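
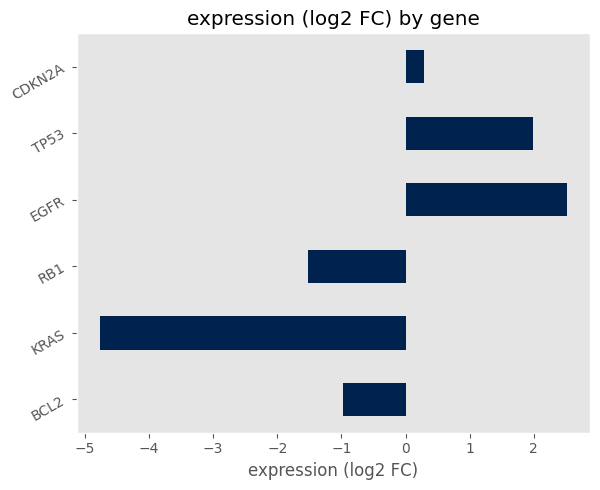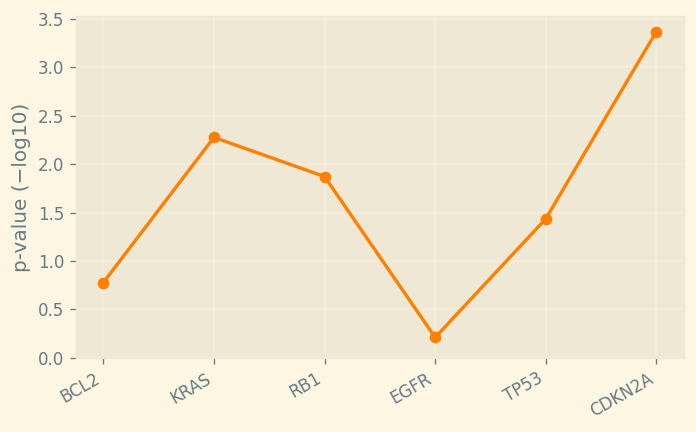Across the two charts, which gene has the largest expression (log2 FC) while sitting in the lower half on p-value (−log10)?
Chart 2 median p-value (−log10) ≈ 1.5; below-median genes: BCL2, EGFR, TP53. Among those, EGFR has the highest expression (log2 FC) (≈ 2.5).

EGFR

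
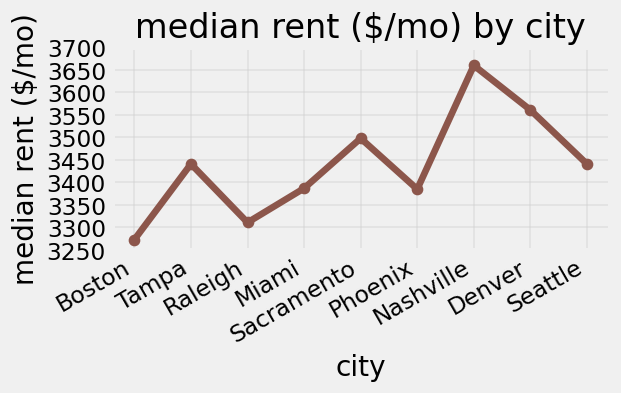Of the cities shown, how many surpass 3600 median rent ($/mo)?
Above 3600: Nashville.

1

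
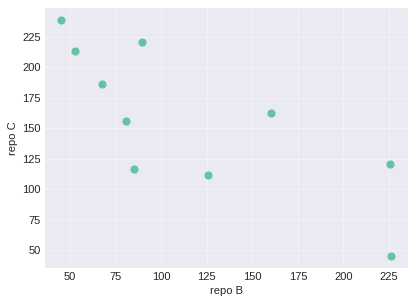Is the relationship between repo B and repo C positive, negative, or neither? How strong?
negative, strong

Points are negatively correlated; strong (|r| ≈ 0.8).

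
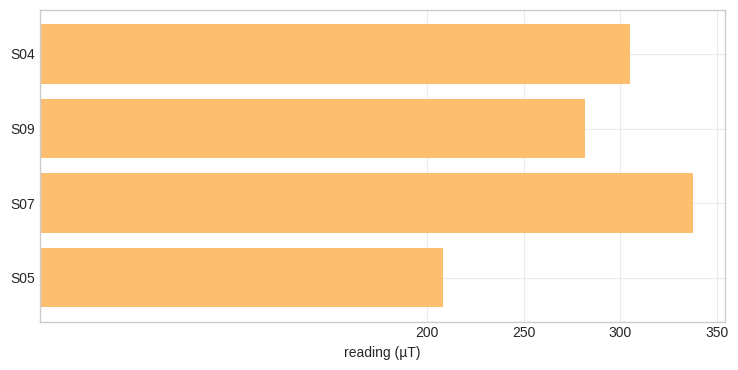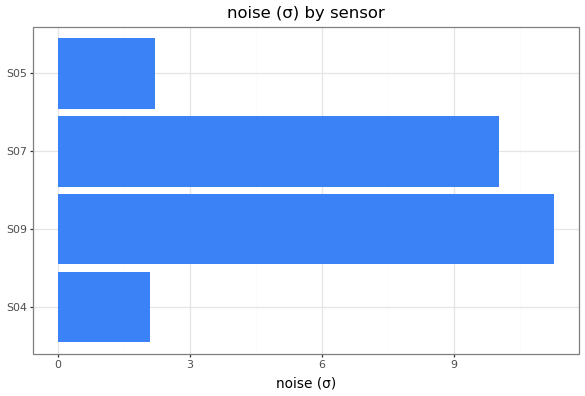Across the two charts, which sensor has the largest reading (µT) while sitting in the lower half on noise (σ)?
Chart 2 median noise (σ) ≈ 6; below-median sensors: S04, S05. Among those, S04 has the highest reading (µT) (≈ 300).

S04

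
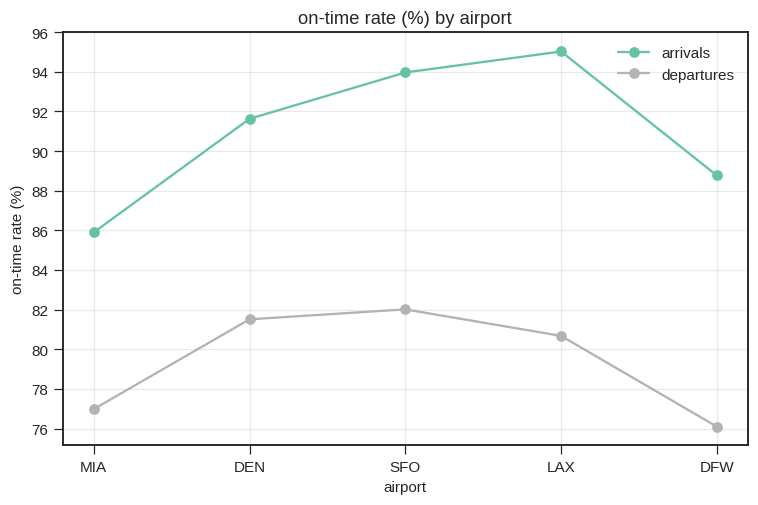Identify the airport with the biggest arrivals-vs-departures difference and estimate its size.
LAX: arrivals ≈ 96, departures ≈ 80 → gap ≈ 16. Next-largest (DFW) is only ≈ 12.

LAX, ≈ 16 %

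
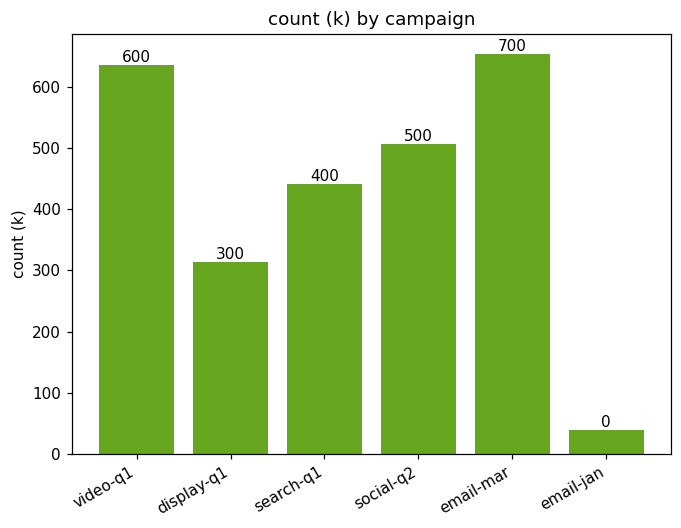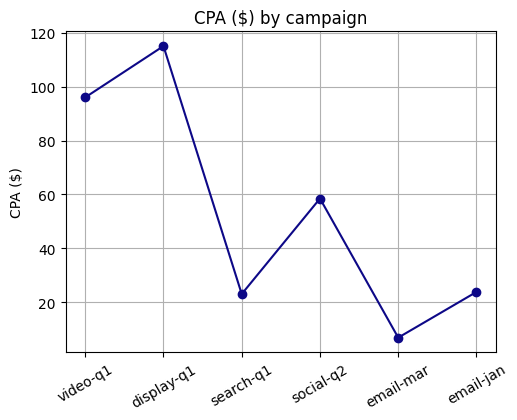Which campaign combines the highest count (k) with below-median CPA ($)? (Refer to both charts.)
email-mar

Chart 2 median CPA ($) ≈ 40; below-median campaigns: search-q1, email-mar, email-jan. Among those, email-mar has the highest count (k) (≈ 700).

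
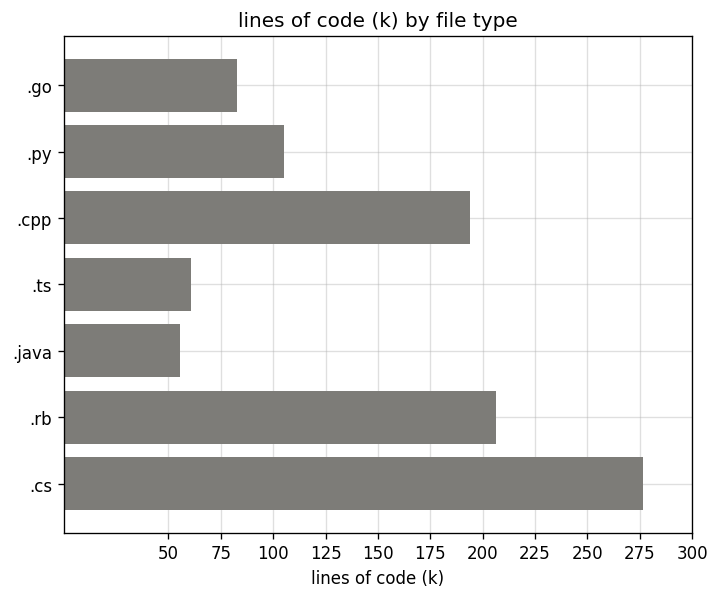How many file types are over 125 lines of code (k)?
Above 125: .cpp, .rb, .cs.

3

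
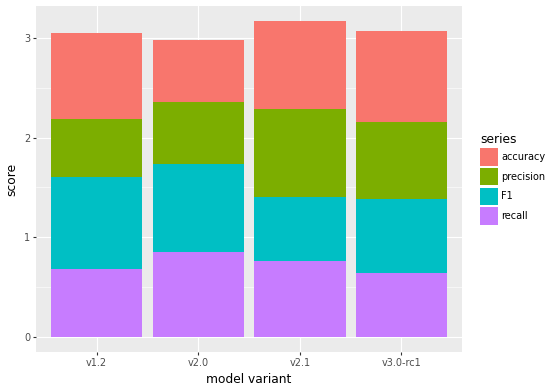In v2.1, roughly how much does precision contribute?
precision top ≈ 2.5, bottom ≈ 1.5; segment ≈ 1.0.

≈ 1.0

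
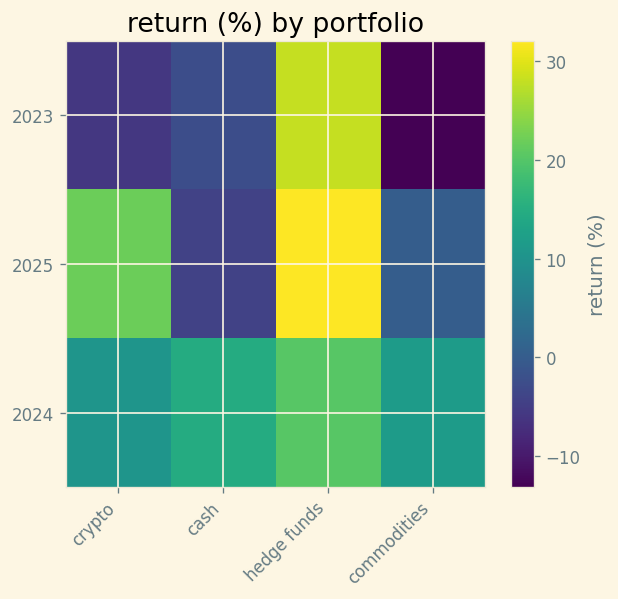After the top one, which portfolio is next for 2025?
crypto

Top 3 for 2025: hedge funds ≈ 30, crypto ≈ 20, commodities ≈ 0.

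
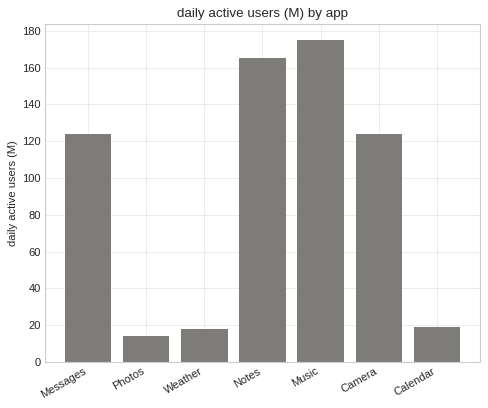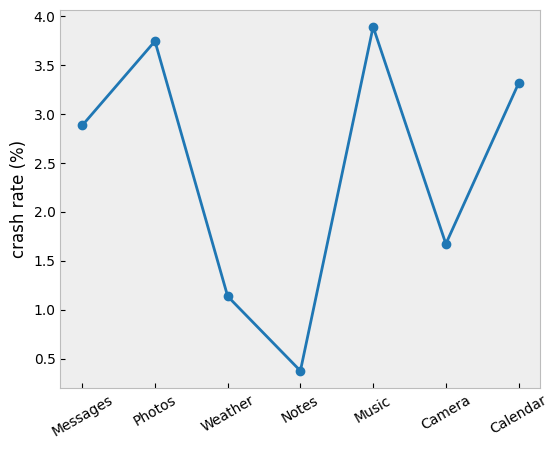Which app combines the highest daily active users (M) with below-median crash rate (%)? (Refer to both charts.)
Chart 2 median crash rate (%) ≈ 3; below-median apps: Weather, Notes, Camera. Among those, Notes has the highest daily active users (M) (≈ 160).

Notes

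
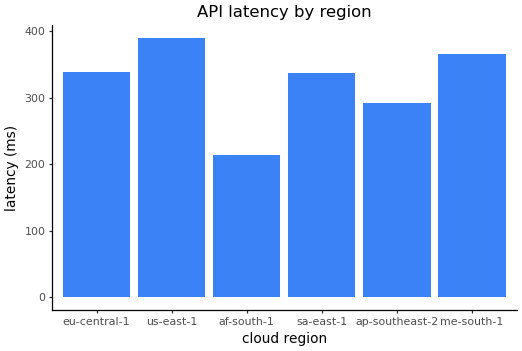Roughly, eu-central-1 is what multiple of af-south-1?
eu-central-1 ≈ 350, af-south-1 ≈ 200; 350/200 ≈ 1.75.

≈ 1.75×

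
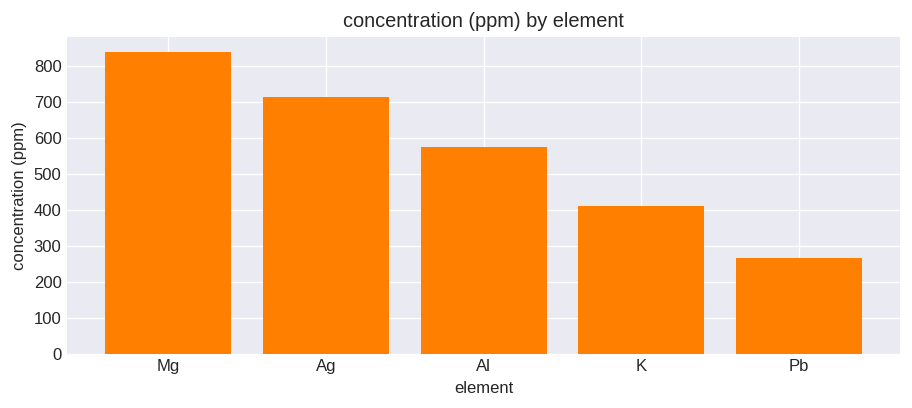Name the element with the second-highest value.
Top 3: Mg ≈ 800, Ag ≈ 700, Al ≈ 600.

Ag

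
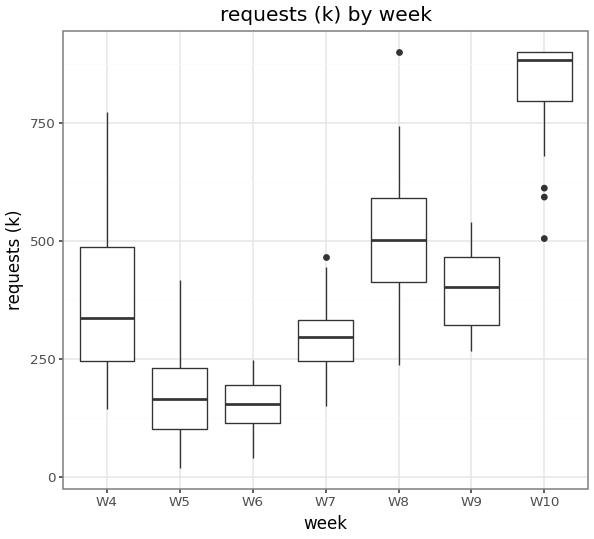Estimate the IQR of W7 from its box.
≈ 100

Q3 ≈ 300, Q1 ≈ 200; IQR ≈ 100.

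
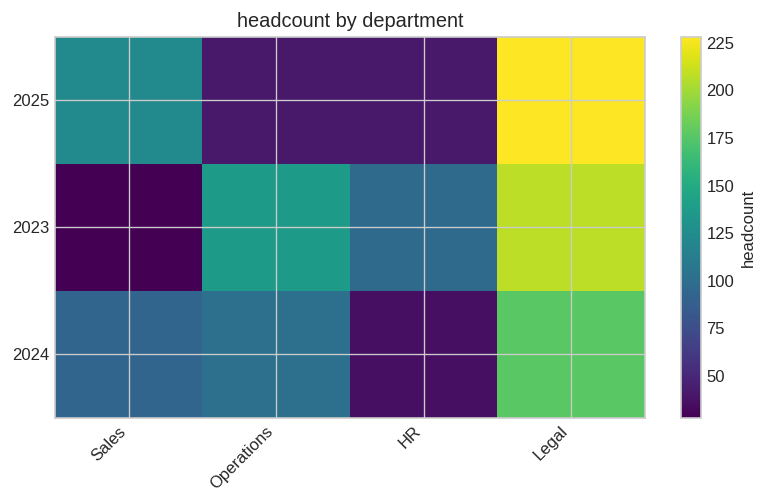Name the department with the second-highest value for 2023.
Top 3 for 2023: Legal ≈ 200, Operations ≈ 140, HR ≈ 100.

Operations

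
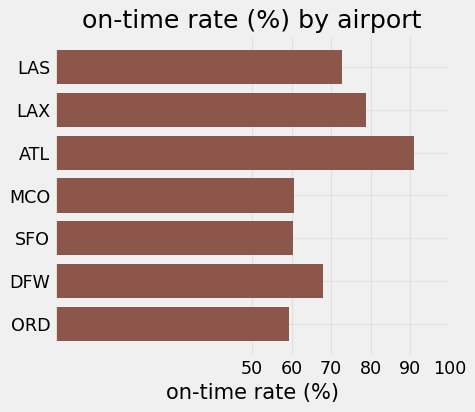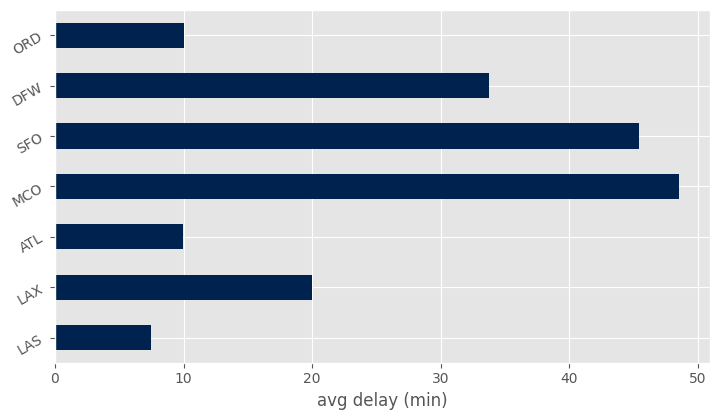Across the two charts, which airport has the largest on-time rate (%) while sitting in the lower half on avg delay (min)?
Chart 2 median avg delay (min) ≈ 20; below-median airports: LAS, ATL, ORD. Among those, ATL has the highest on-time rate (%) (≈ 90).

ATL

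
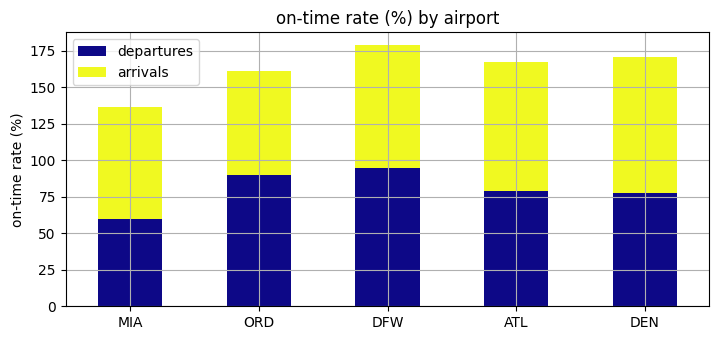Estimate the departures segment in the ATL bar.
≈ 80

departures top ≈ 80, bottom ≈ 0; segment ≈ 80.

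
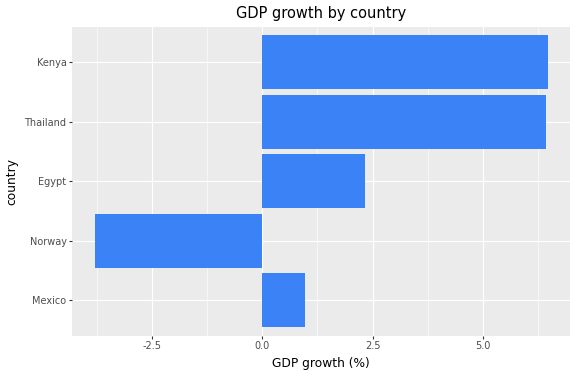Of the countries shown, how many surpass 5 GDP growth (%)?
Above 5: Thailand, Kenya.

2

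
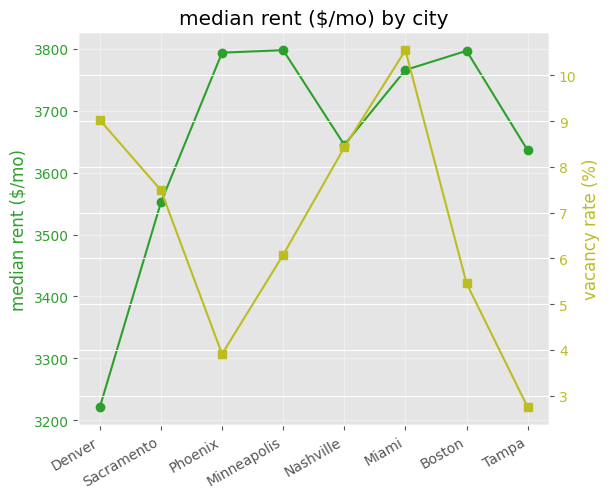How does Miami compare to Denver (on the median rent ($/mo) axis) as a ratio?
≈ 1.17×

Miami ≈ 3750, Denver ≈ 3200; 3750/3200 ≈ 1.17.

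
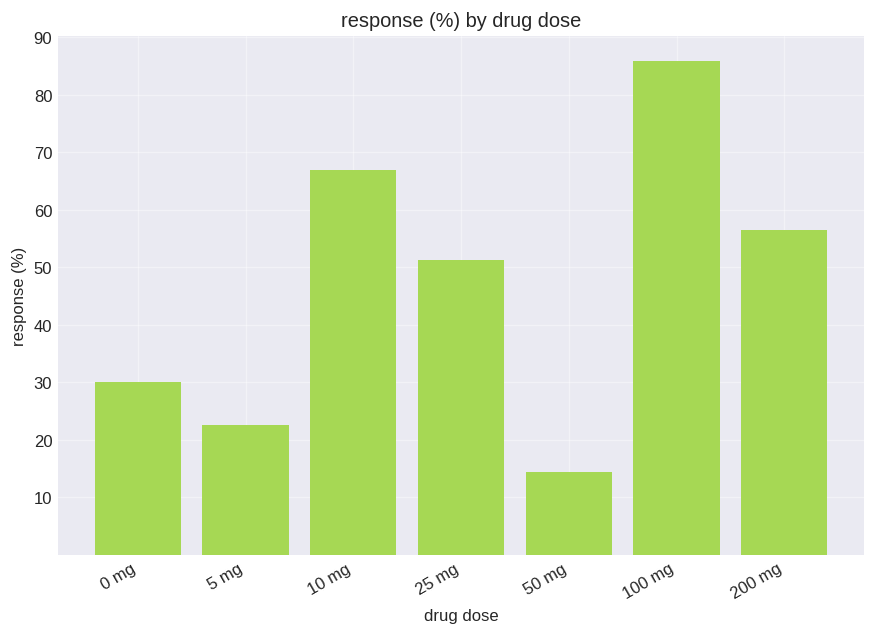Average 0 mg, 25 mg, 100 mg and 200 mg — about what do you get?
(30 + 50 + 90 + 60) / 4 ≈ 58.

≈ 58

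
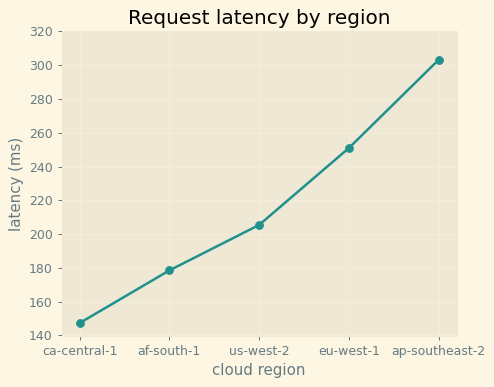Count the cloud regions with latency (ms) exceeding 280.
Above 280: ap-southeast-2.

1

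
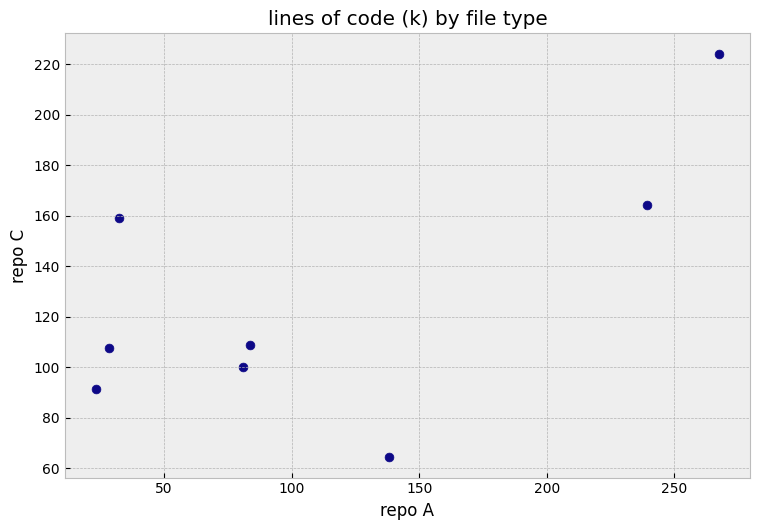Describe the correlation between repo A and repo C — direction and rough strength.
positive, moderate

Points are positively correlated; moderate (|r| ≈ 0.6).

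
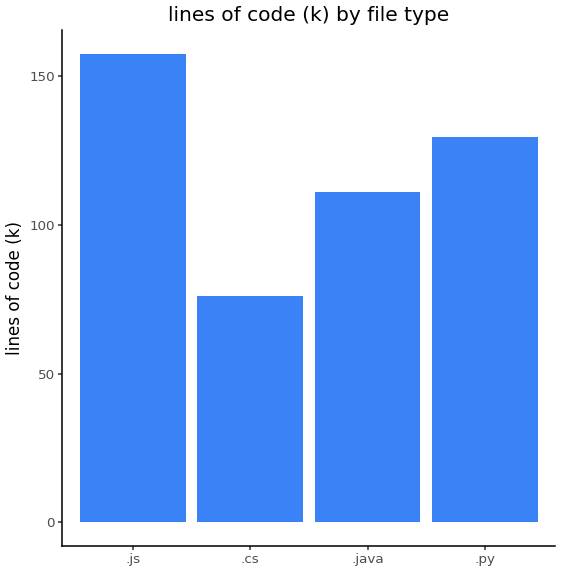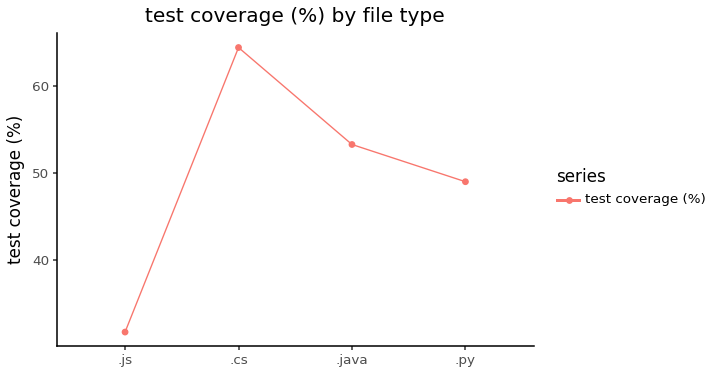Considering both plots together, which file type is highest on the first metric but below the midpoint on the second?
.js

Chart 2 median test coverage (%) ≈ 50; below-median file types: .js, .py. Among those, .js has the highest lines of code (k) (≈ 160).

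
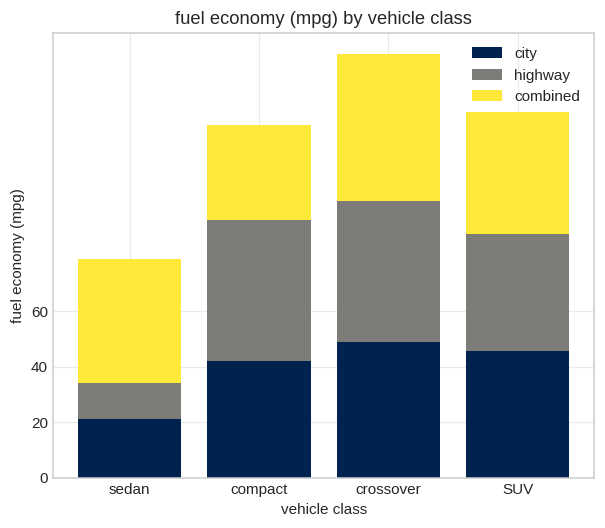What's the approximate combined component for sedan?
≈ 40

combined top ≈ 80, bottom ≈ 40; segment ≈ 40.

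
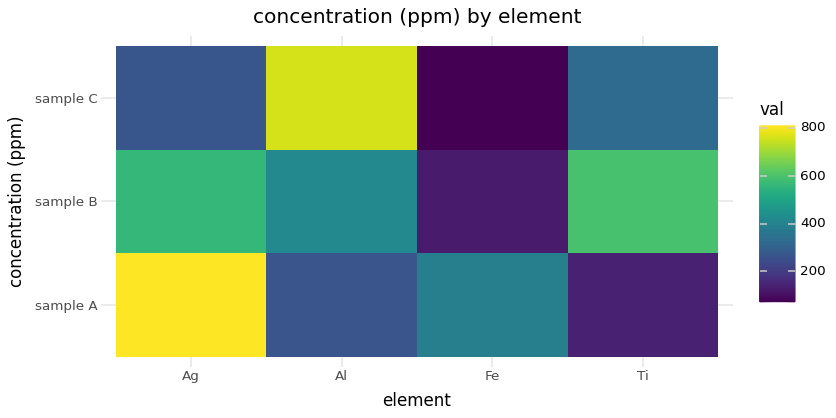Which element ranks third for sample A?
Top 4 for sample A: Ag ≈ 800, Fe ≈ 400, Al ≈ 300, Ti ≈ 100.

Al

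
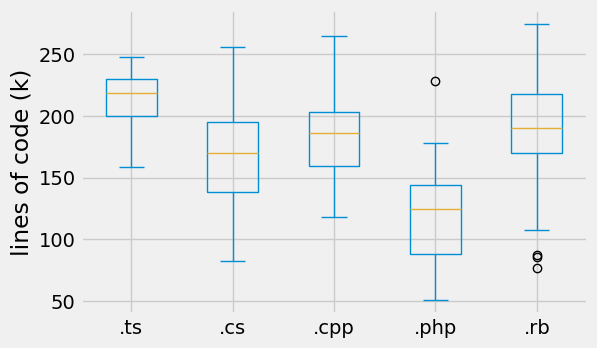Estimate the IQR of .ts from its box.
≈ 30

Q3 ≈ 230, Q1 ≈ 200; IQR ≈ 30.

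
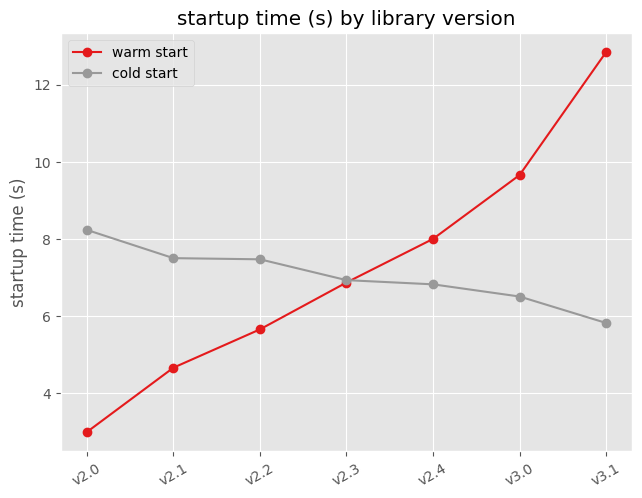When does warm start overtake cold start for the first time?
v2.3: warm start ≈ 7 vs cold start ≈ 7 (not yet); v2.4: warm start ≈ 8 vs cold start ≈ 7 (first crossover).

v2.4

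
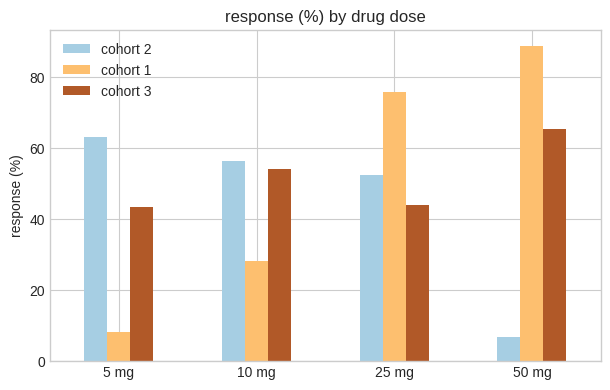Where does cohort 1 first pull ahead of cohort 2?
25 mg

10 mg: cohort 1 ≈ 30 vs cohort 2 ≈ 60 (not yet); 25 mg: cohort 1 ≈ 80 vs cohort 2 ≈ 50 (first crossover).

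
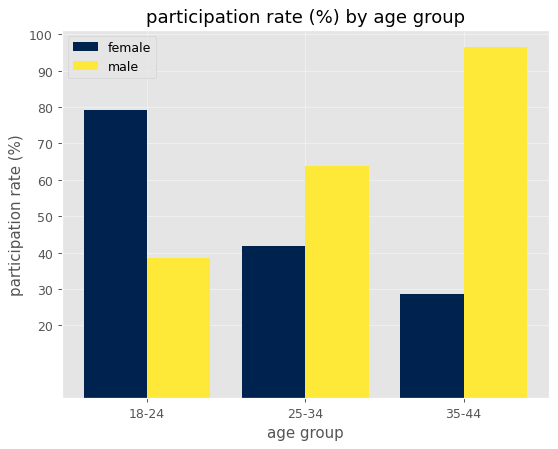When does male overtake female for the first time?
18-24: male ≈ 40 vs female ≈ 80 (not yet); 25-34: male ≈ 60 vs female ≈ 40 (first crossover).

25-34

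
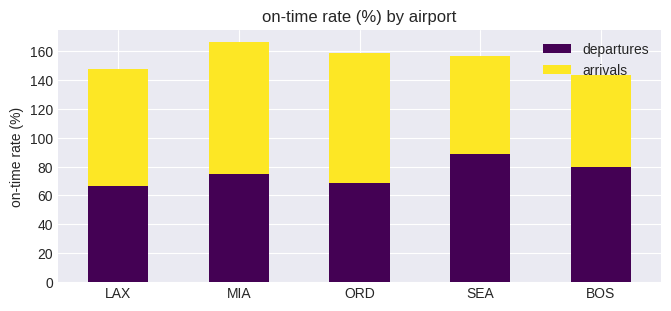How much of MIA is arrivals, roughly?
arrivals top ≈ 160, bottom ≈ 80; segment ≈ 80.

≈ 80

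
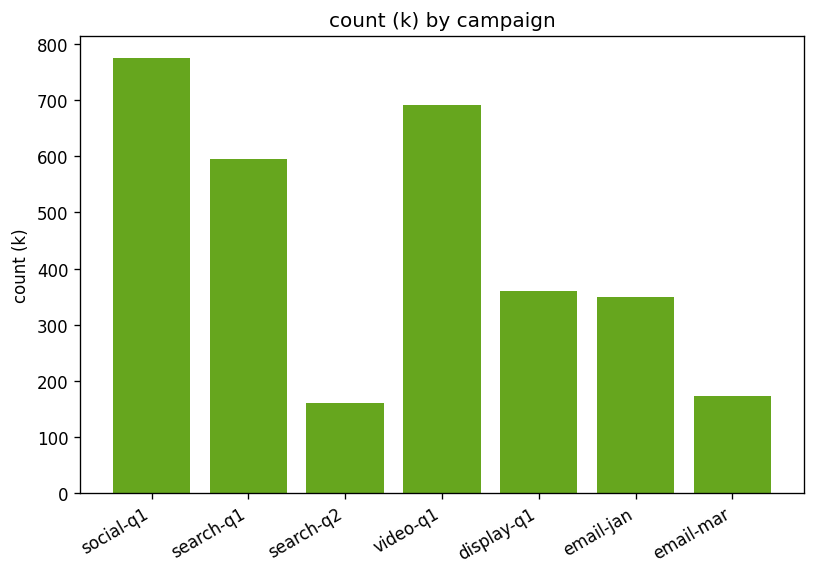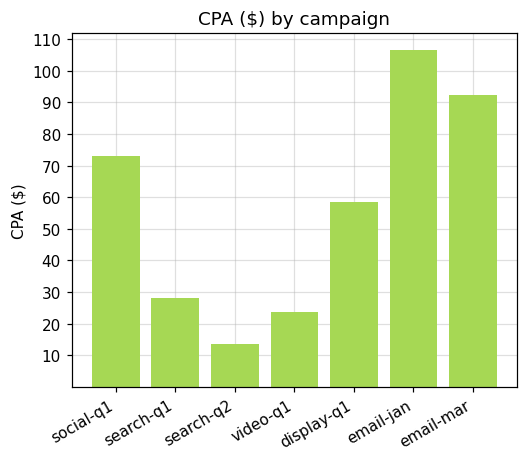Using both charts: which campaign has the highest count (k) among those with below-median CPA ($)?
Chart 2 median CPA ($) ≈ 60; below-median campaigns: search-q1, search-q2, video-q1. Among those, video-q1 has the highest count (k) (≈ 700).

video-q1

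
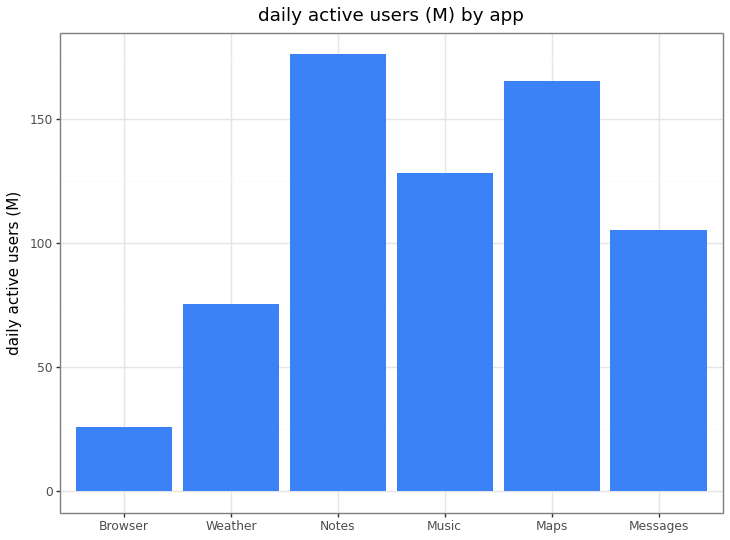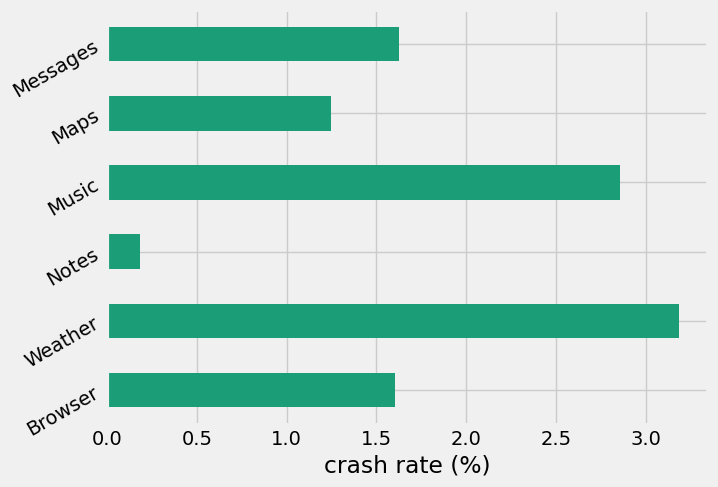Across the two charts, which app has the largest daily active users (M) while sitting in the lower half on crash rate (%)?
Notes

Chart 2 median crash rate (%) ≈ 1.5; below-median apps: Browser, Notes, Maps. Among those, Notes has the highest daily active users (M) (≈ 180).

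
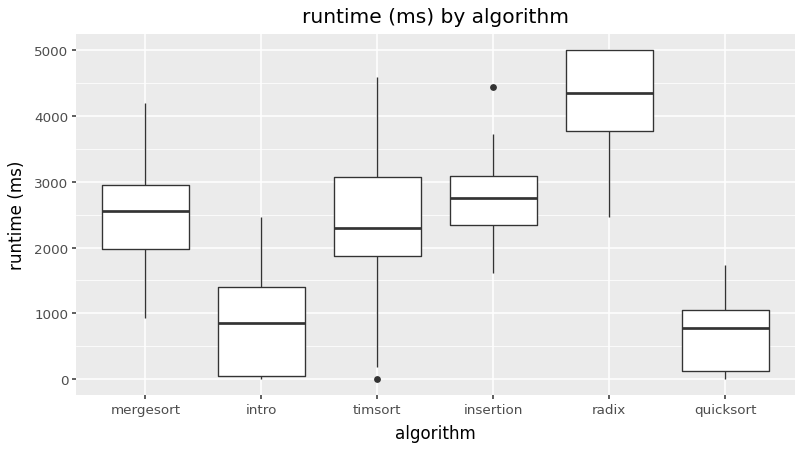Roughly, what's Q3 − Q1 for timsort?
≈ 1000

Q3 ≈ 3000, Q1 ≈ 2000; IQR ≈ 1000.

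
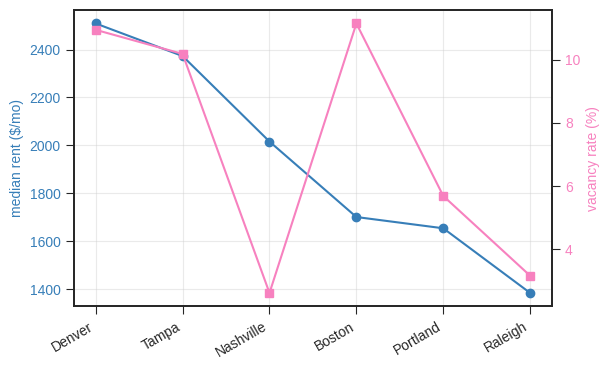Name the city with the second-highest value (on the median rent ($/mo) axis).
Top 3 (on the median rent ($/mo) axis): Denver ≈ 2500, Tampa ≈ 2400, Nashville ≈ 2000.

Tampa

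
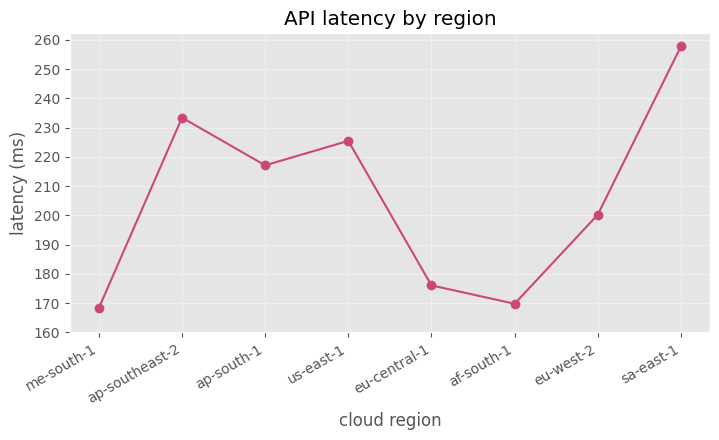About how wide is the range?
Max sa-east-1 ≈ 260, min me-south-1 ≈ 170; range ≈ 90.

≈ 90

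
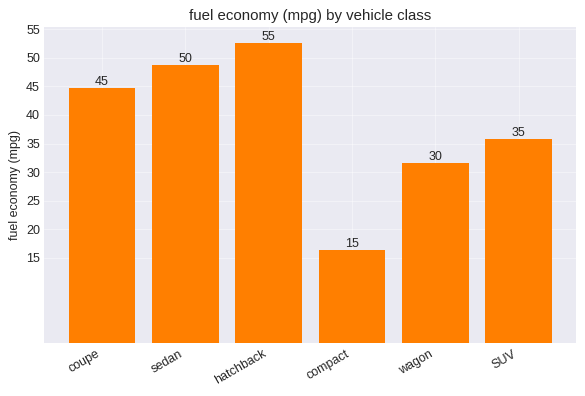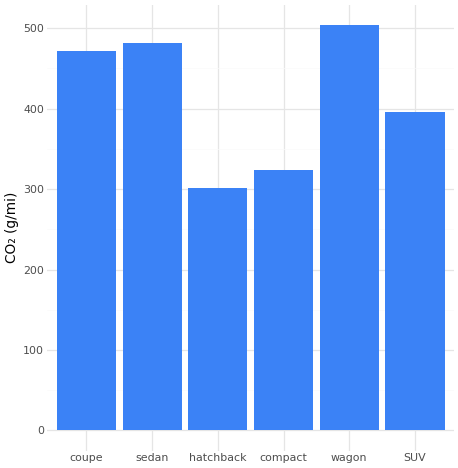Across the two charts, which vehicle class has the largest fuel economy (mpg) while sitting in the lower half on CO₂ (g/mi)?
Chart 2 median CO₂ (g/mi) ≈ 450; below-median vehicle classes: hatchback, compact, SUV. Among those, hatchback has the highest fuel economy (mpg) (≈ 55).

hatchback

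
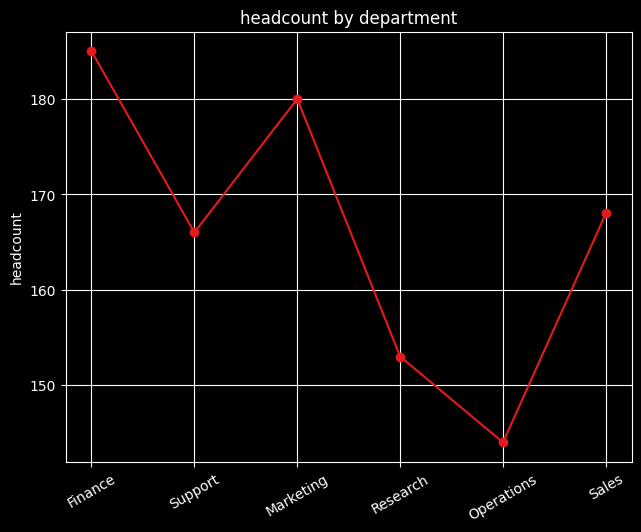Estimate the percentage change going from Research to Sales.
≈ +9.7%

Research ≈ 155, Sales ≈ 170; (170 − 155) / 155 ≈ +9.7%.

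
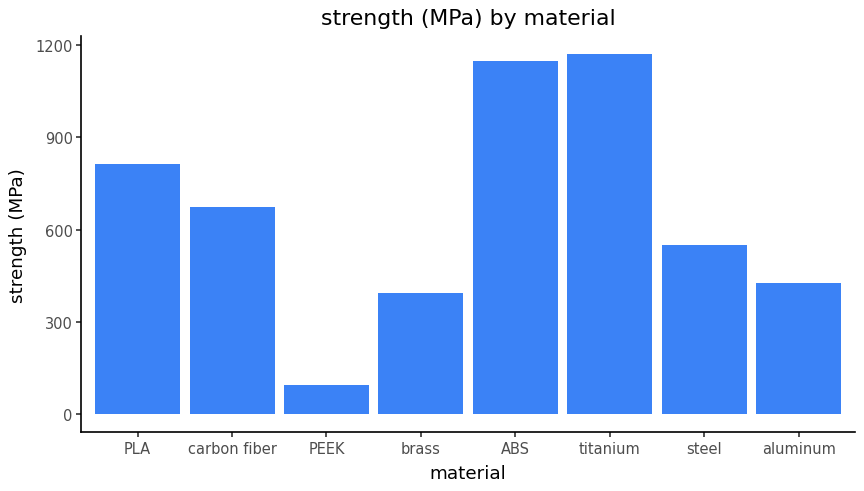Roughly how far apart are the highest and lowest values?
≈ 1100

Max titanium ≈ 1200, min PEEK ≈ 100; range ≈ 1100.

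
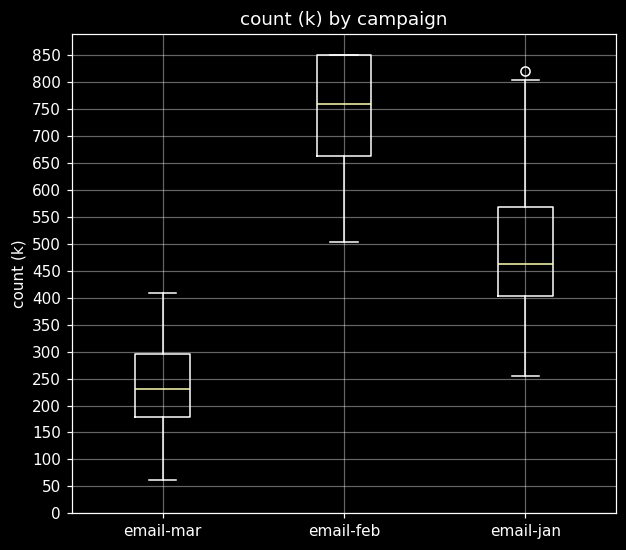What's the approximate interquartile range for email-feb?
≈ 200

Q3 ≈ 850, Q1 ≈ 650; IQR ≈ 200.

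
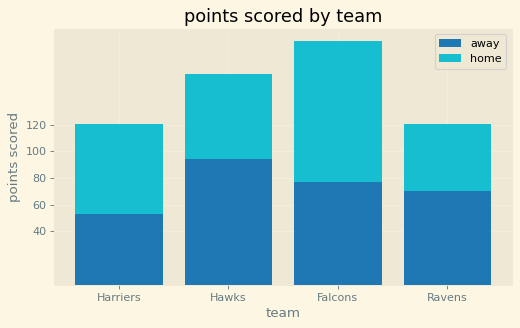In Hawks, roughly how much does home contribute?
home top ≈ 160, bottom ≈ 100; segment ≈ 60.

≈ 60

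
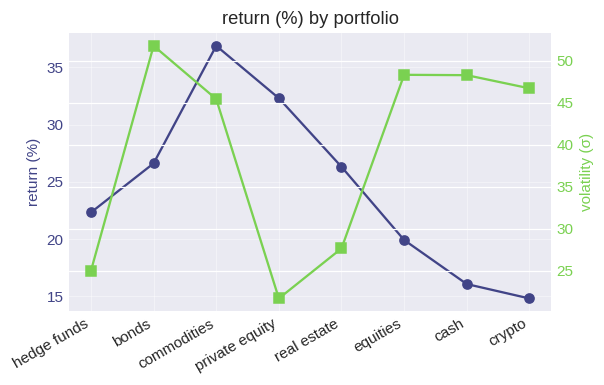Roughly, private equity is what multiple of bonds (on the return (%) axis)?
≈ 1.23×

private equity ≈ 32, bonds ≈ 26; 32/26 ≈ 1.23.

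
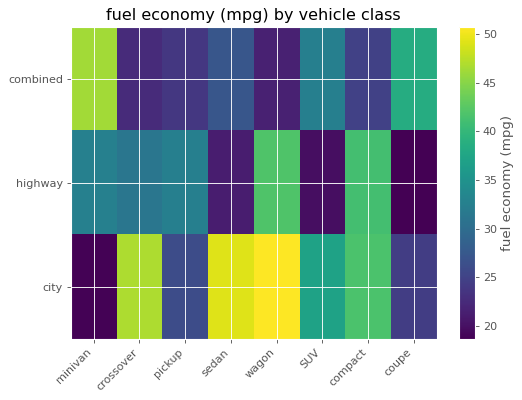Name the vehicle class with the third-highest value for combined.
SUV

Top 4 for combined: minivan ≈ 45, coupe ≈ 40, SUV ≈ 30, sedan ≈ 25.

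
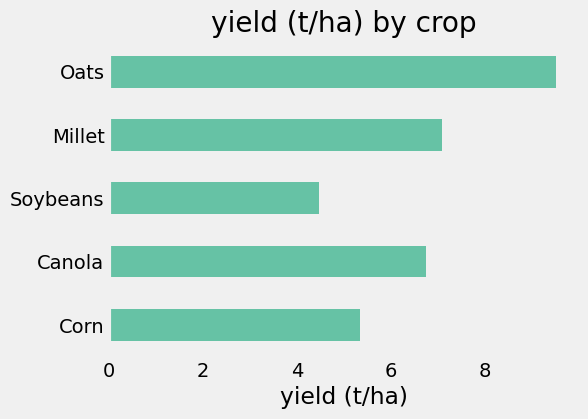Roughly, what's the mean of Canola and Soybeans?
≈ 6

(7 + 4) / 2 ≈ 6.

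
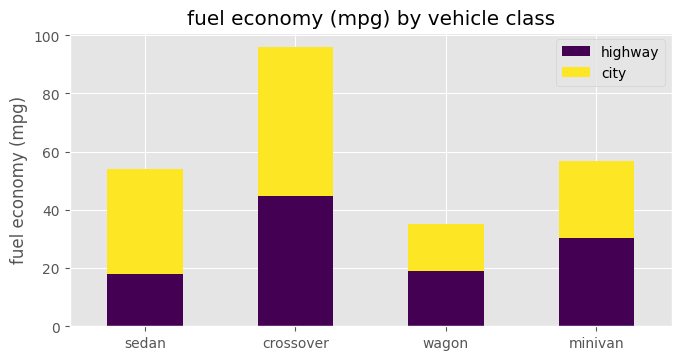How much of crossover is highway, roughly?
≈ 40

highway top ≈ 40, bottom ≈ 0; segment ≈ 40.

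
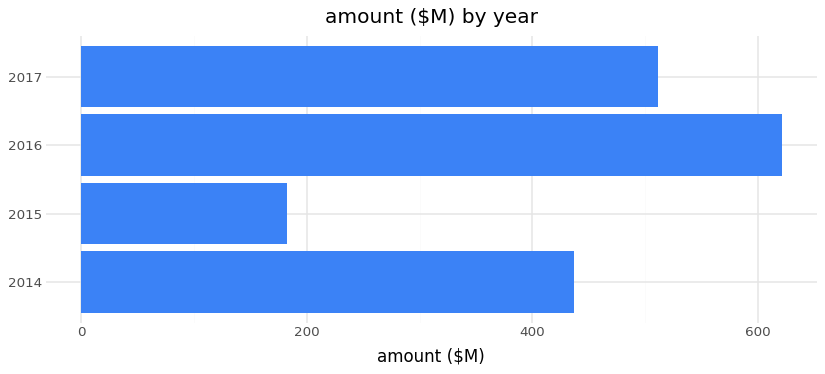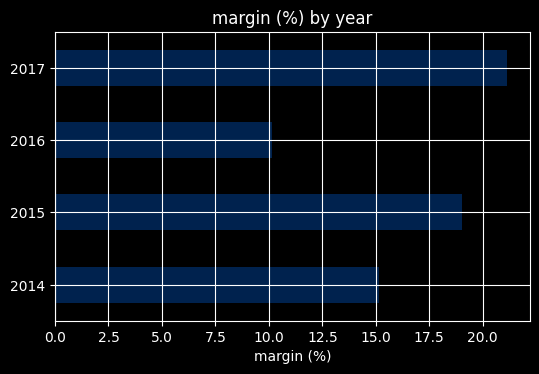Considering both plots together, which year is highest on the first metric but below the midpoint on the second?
Chart 2 median margin (%) ≈ 18; below-median years: 2014, 2016. Among those, 2016 has the highest amount ($M) (≈ 600).

2016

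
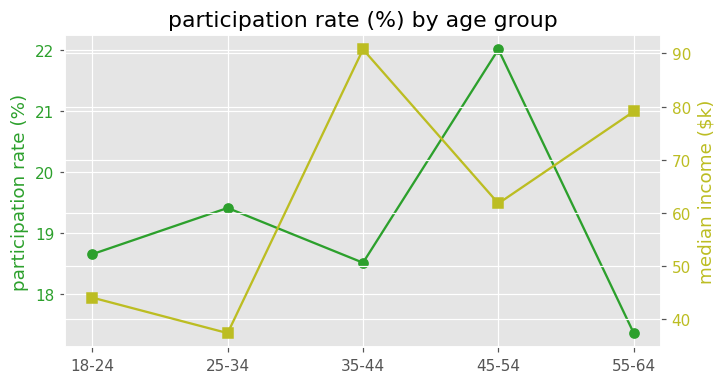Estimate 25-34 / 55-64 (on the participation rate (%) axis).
≈ 1.11×

25-34 ≈ 19.5, 55-64 ≈ 17.5; 19.5/17.5 ≈ 1.11.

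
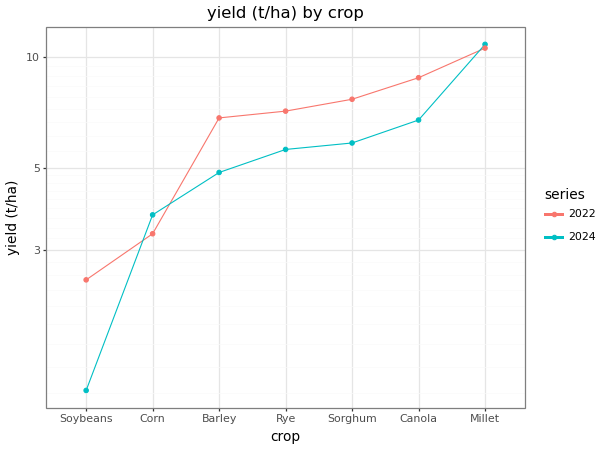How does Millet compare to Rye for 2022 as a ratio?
Millet ≈ 11, Rye ≈ 7; 11/7 ≈ 1.57.

≈ 1.57×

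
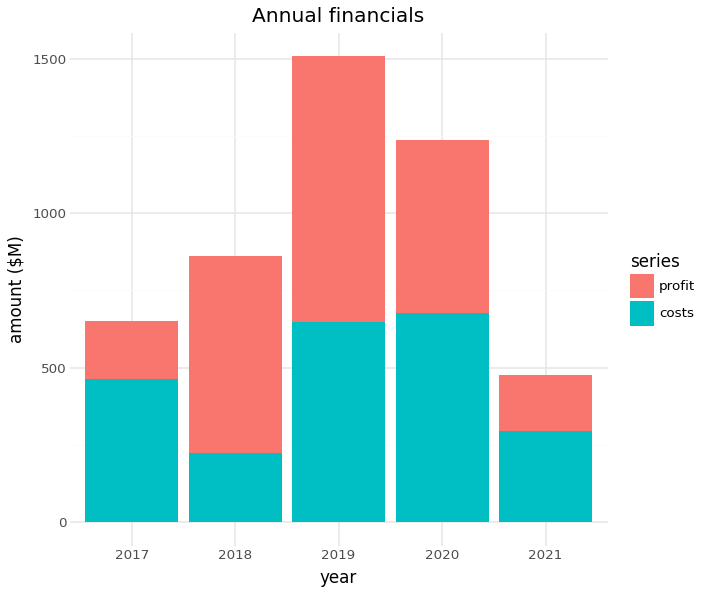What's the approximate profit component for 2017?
profit top ≈ 600, bottom ≈ 400; segment ≈ 200.

≈ 200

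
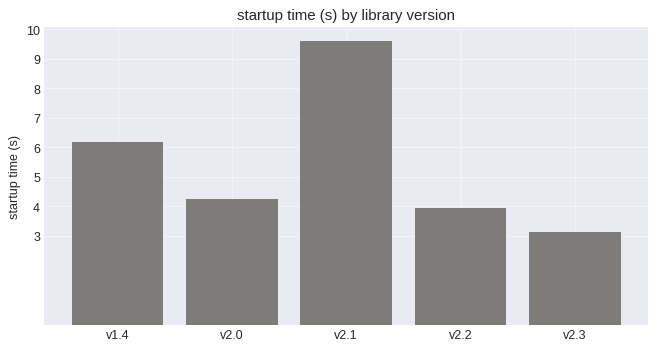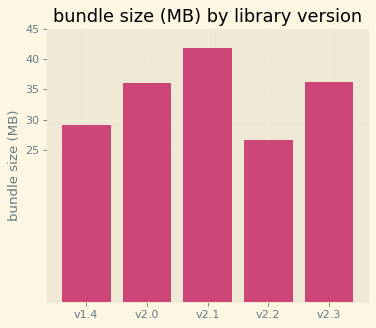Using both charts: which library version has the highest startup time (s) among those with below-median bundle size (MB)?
v1.4

Chart 2 median bundle size (MB) ≈ 35; below-median library versions: v1.4, v2.2. Among those, v1.4 has the highest startup time (s) (≈ 6).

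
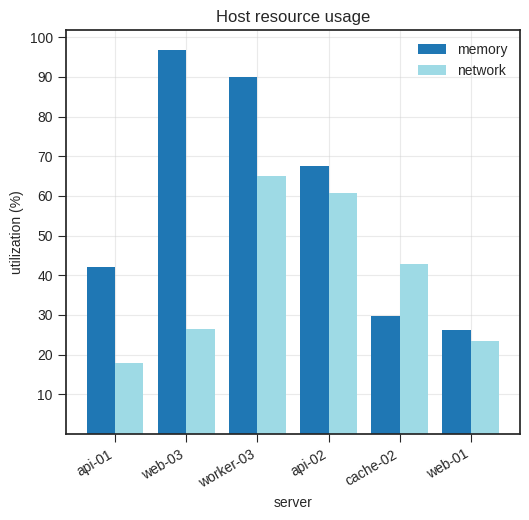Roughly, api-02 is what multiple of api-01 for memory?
api-02 ≈ 70, api-01 ≈ 40; 70/40 ≈ 1.75.

≈ 1.75×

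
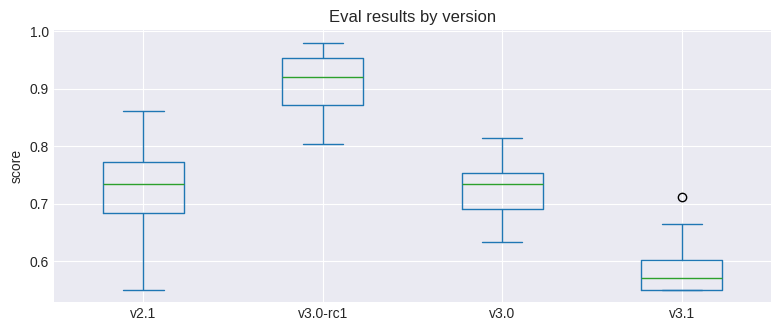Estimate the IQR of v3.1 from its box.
Q3 ≈ 0.60, Q1 ≈ 0.55; IQR ≈ 0.05.

≈ 0.05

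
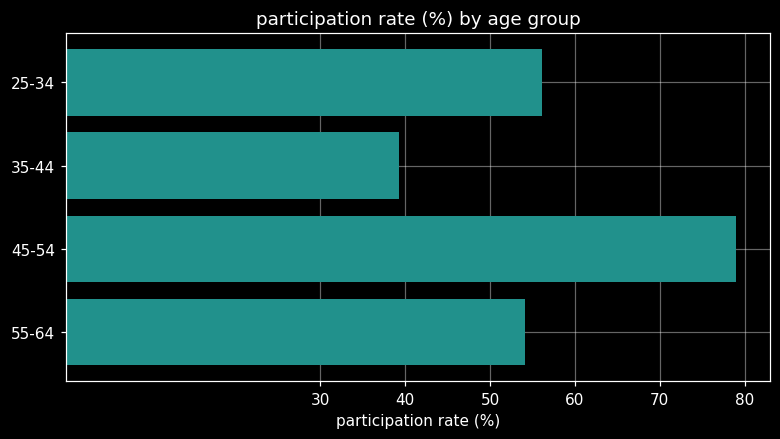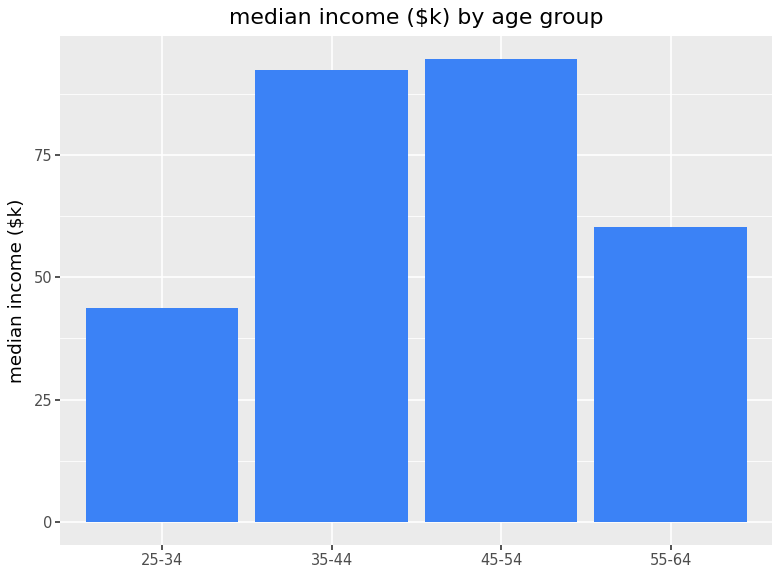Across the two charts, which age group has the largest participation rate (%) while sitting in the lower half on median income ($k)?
25-34

Chart 2 median median income ($k) ≈ 80; below-median age groups: 25-34, 55-64. Among those, 25-34 has the highest participation rate (%) (≈ 60).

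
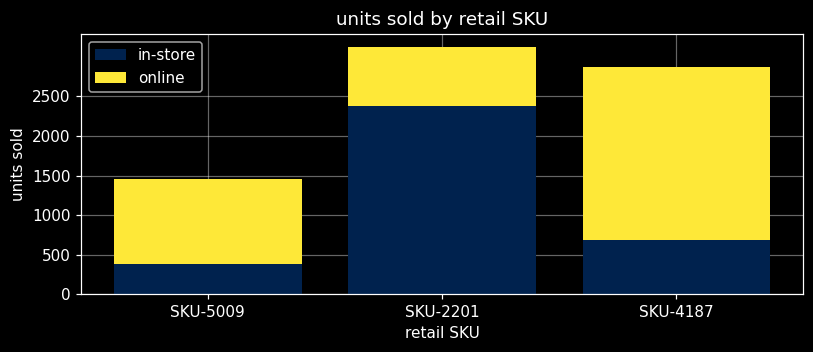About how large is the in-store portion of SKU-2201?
in-store top ≈ 2500, bottom ≈ 0; segment ≈ 2500.

≈ 2500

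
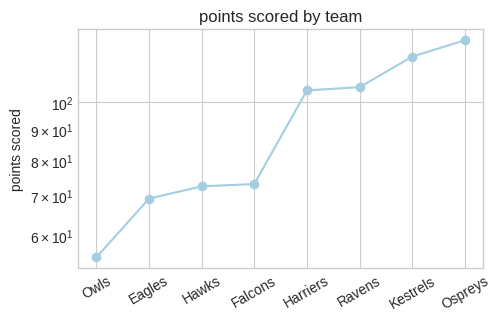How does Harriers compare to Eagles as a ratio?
≈ 1.43×

Harriers ≈ 100, Eagles ≈ 70; 100/70 ≈ 1.43.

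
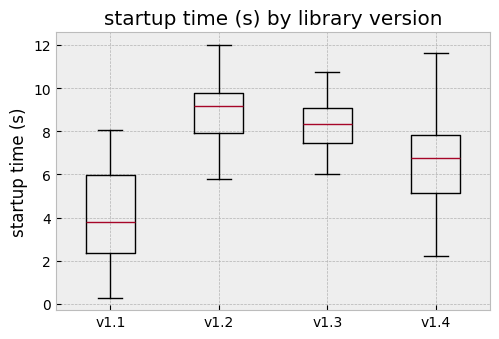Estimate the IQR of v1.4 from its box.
Q3 ≈ 8.0, Q1 ≈ 5.0; IQR ≈ 3.0.

≈ 3.0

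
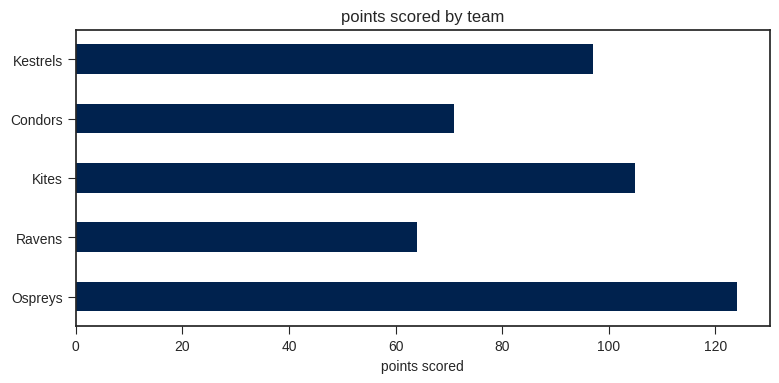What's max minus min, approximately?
≈ 60

Max Ospreys ≈ 120, min Ravens ≈ 60; range ≈ 60.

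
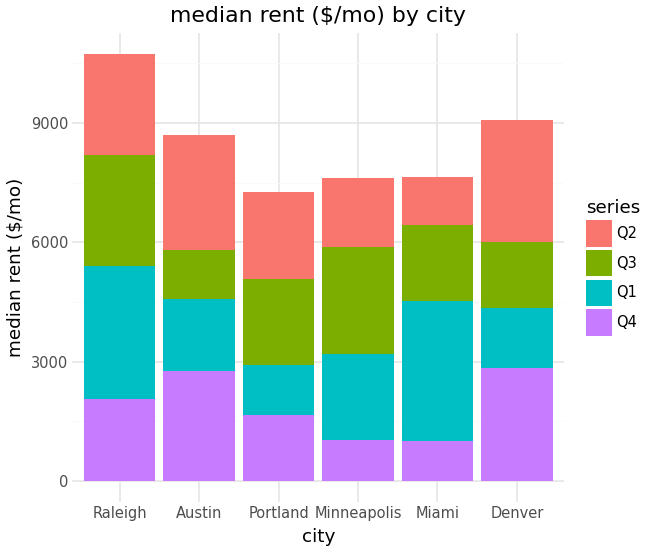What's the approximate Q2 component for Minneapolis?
≈ 2000

Q2 top ≈ 8000, bottom ≈ 6000; segment ≈ 2000.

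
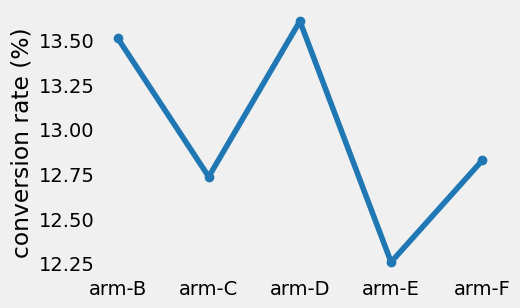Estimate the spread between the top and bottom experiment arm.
≈ 1.4

Max arm-D ≈ 13.6, min arm-E ≈ 12.2; range ≈ 1.4.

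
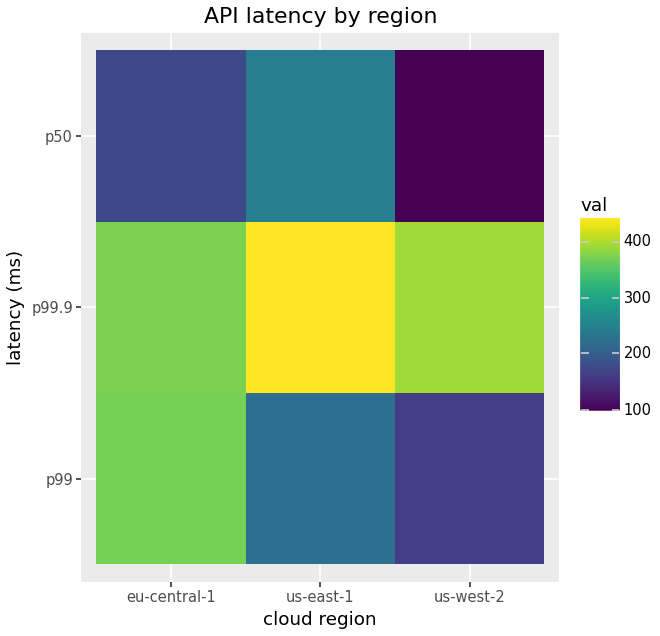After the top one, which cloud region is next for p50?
Top 3 for p50: us-east-1 ≈ 250, eu-central-1 ≈ 150, us-west-2 ≈ 100.

eu-central-1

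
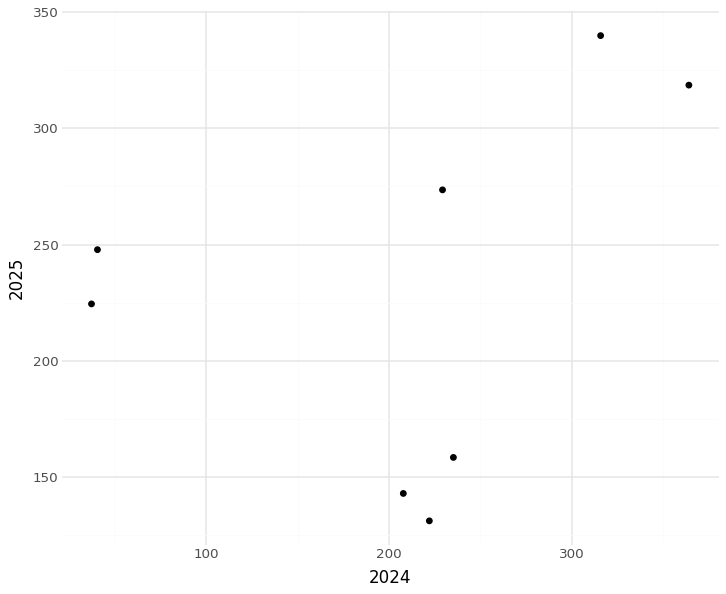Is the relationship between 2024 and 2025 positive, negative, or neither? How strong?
positive, weak

Points are positively correlated; weak (|r| ≈ 0.3).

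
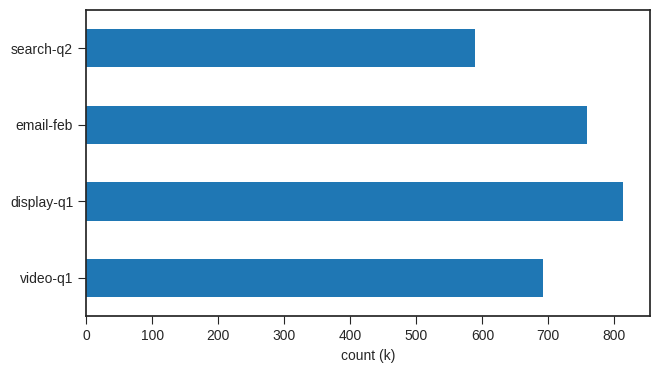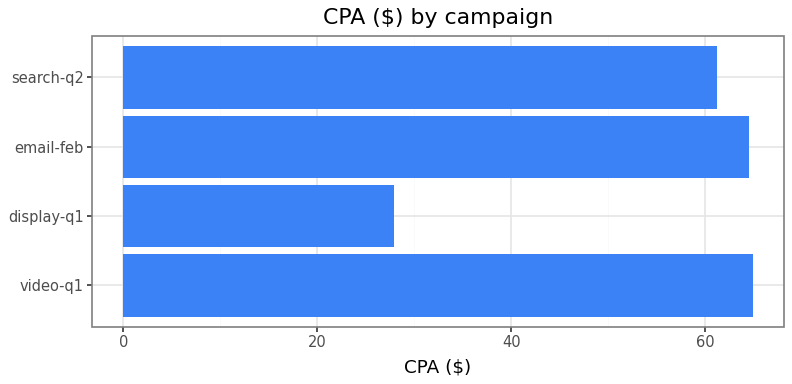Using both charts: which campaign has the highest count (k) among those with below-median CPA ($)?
Chart 2 median CPA ($) ≈ 60; below-median campaigns: display-q1, search-q2. Among those, display-q1 has the highest count (k) (≈ 800).

display-q1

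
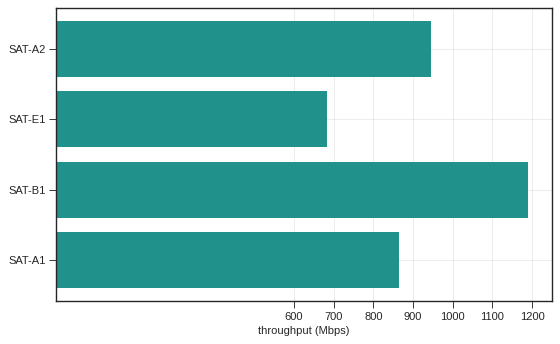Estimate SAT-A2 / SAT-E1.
SAT-A2 ≈ 900, SAT-E1 ≈ 700; 900/700 ≈ 1.29.

≈ 1.29×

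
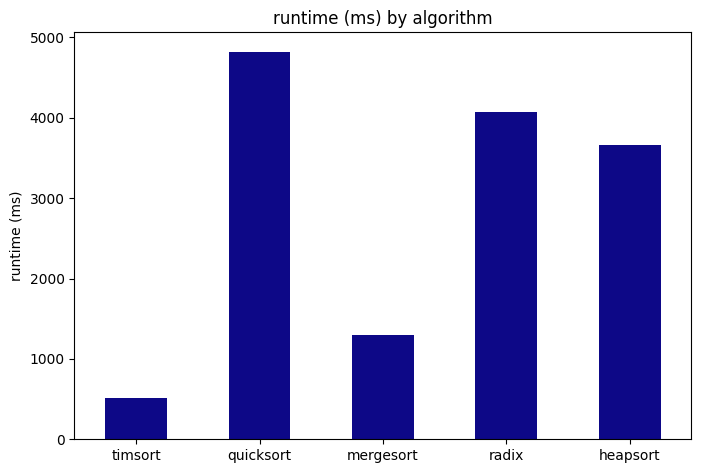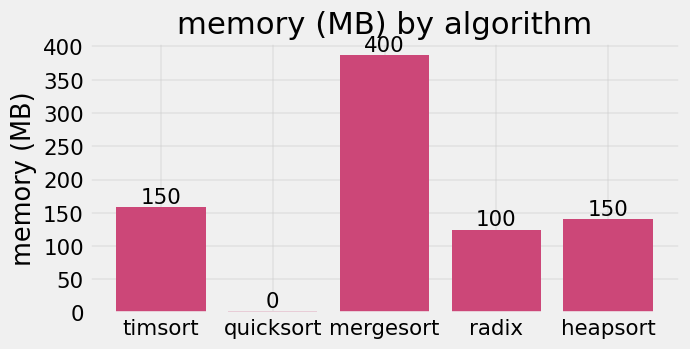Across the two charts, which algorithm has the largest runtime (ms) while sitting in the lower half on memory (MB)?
quicksort

Chart 2 median memory (MB) ≈ 150; below-median algorithms: quicksort, radix. Among those, quicksort has the highest runtime (ms) (≈ 5000).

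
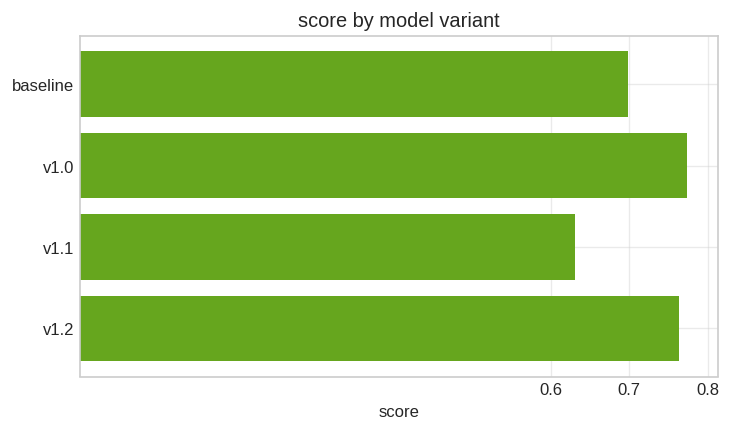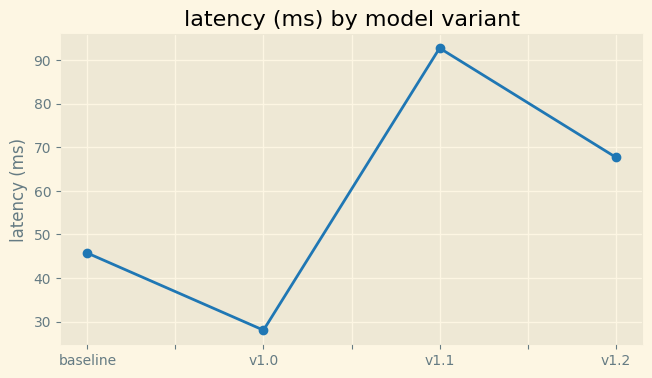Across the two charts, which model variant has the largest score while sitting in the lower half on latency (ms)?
v1.0

Chart 2 median latency (ms) ≈ 60; below-median model variants: baseline, v1.0. Among those, v1.0 has the highest score (≈ 0.8).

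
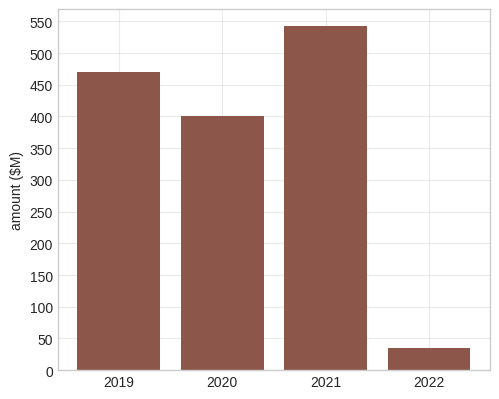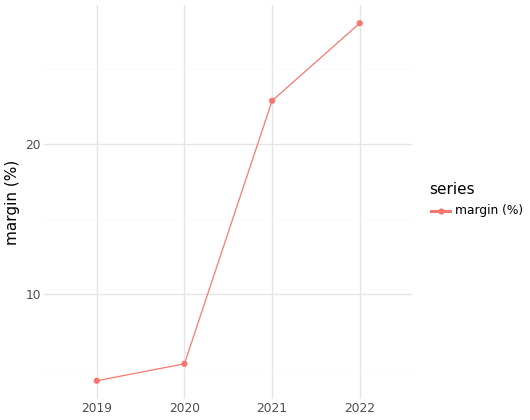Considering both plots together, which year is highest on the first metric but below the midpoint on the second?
Chart 2 median margin (%) ≈ 15; below-median years: 2019, 2020. Among those, 2019 has the highest amount ($M) (≈ 450).

2019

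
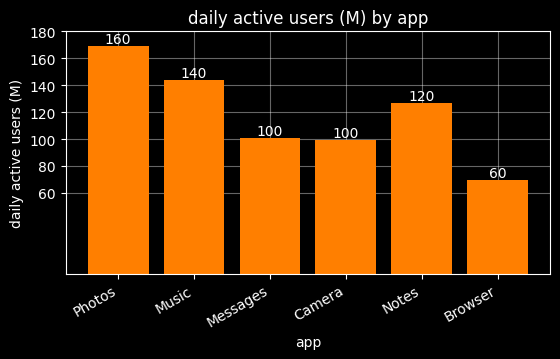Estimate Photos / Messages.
Photos ≈ 160, Messages ≈ 100; 160/100 ≈ 1.6.

≈ 1.6×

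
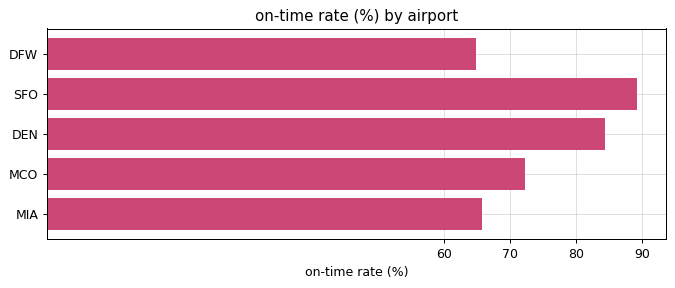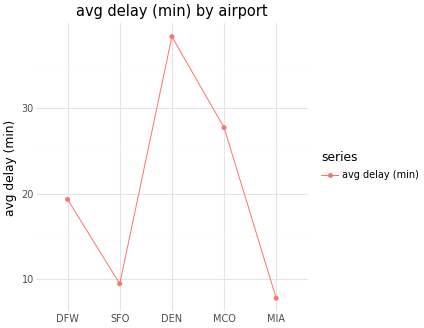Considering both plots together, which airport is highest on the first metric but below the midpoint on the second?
Chart 2 median avg delay (min) ≈ 20; below-median airports: SFO, MIA. Among those, SFO has the highest on-time rate (%) (≈ 90).

SFO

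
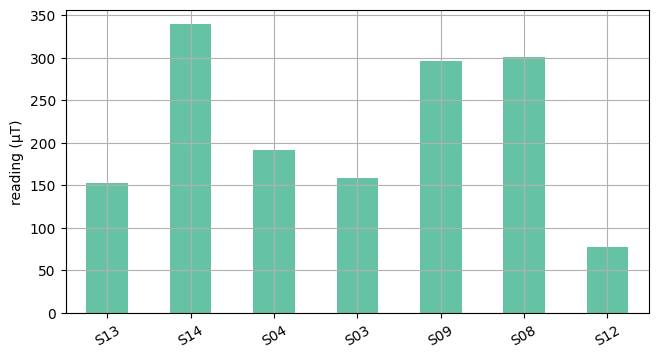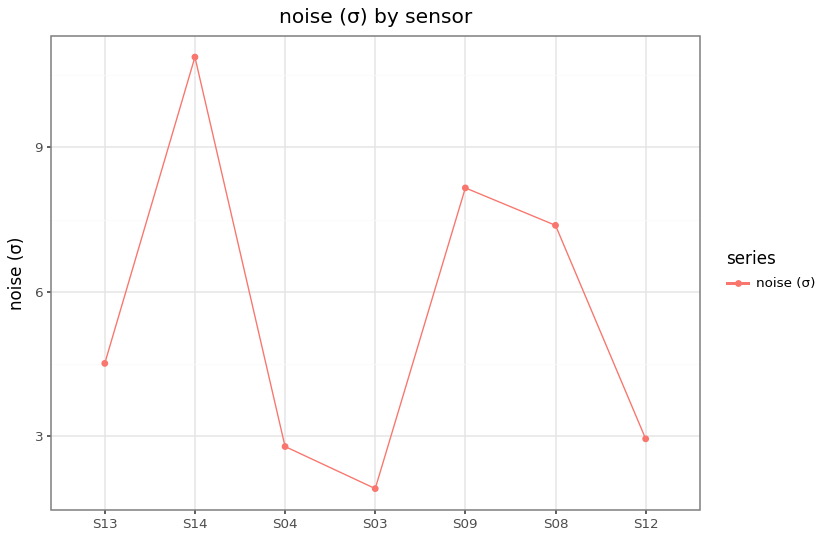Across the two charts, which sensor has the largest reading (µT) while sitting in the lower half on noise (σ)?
S04

Chart 2 median noise (σ) ≈ 5; below-median sensors: S04, S03, S12. Among those, S04 has the highest reading (µT) (≈ 200).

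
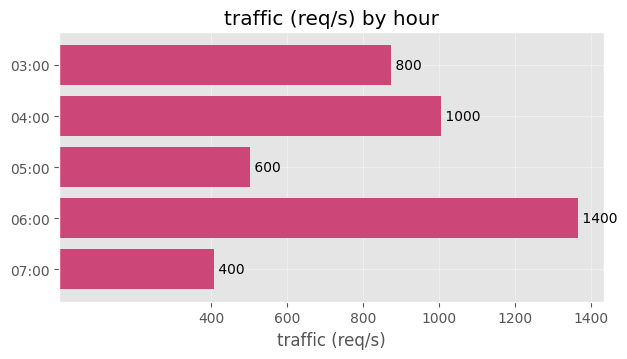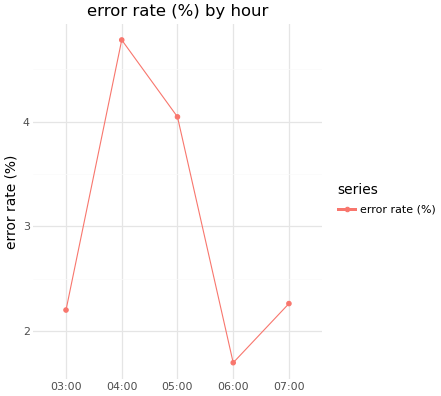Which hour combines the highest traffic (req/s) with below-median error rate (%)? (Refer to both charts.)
06:00

Chart 2 median error rate (%) ≈ 2.5; below-median hours: 03:00, 06:00. Among those, 06:00 has the highest traffic (req/s) (≈ 1400).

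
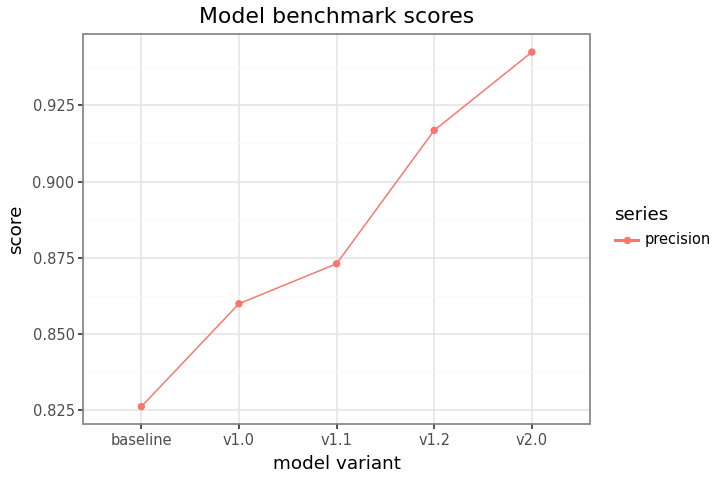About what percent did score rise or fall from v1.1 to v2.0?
v1.1 ≈ 0.87, v2.0 ≈ 0.94; (0.94 − 0.87) / 0.87 ≈ +8%.

≈ +8%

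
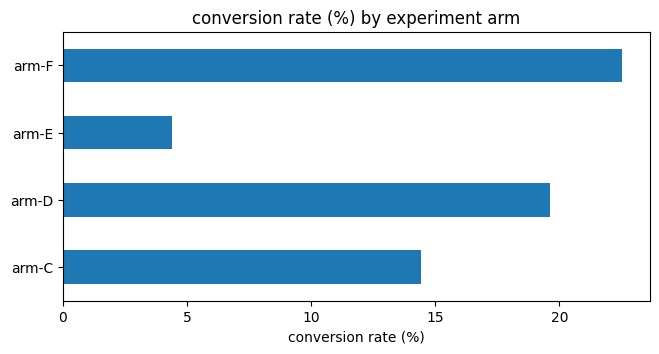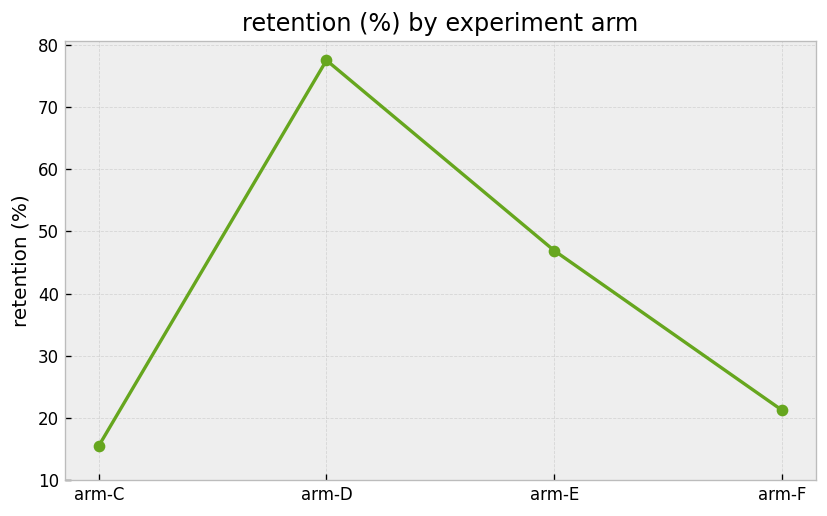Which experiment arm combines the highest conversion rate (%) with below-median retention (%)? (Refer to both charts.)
Chart 2 median retention (%) ≈ 30; below-median experiment arms: arm-C, arm-F. Among those, arm-F has the highest conversion rate (%) (≈ 25).

arm-F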